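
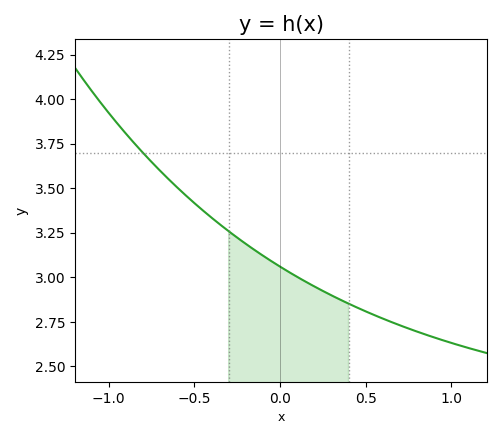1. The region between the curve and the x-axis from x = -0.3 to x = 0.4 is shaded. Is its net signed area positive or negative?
positive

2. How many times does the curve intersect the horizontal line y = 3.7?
1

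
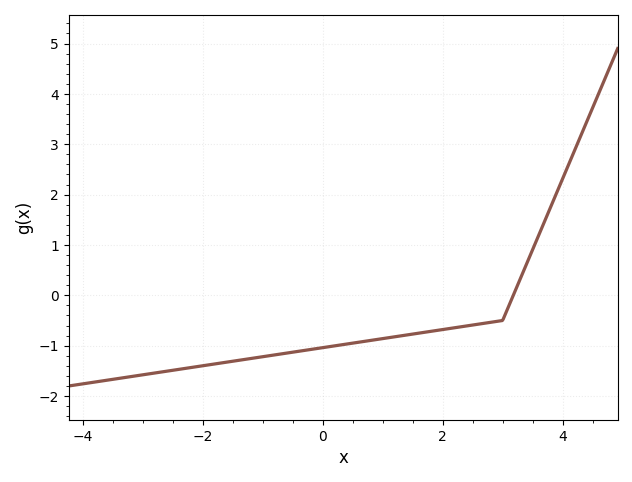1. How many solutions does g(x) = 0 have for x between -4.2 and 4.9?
1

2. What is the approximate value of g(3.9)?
2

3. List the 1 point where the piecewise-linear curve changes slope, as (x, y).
(3, -0.5)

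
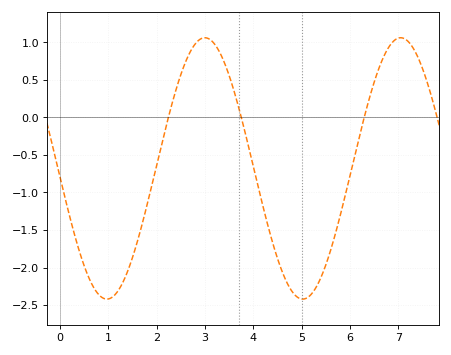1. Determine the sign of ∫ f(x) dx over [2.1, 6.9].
negative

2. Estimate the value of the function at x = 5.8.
-1.3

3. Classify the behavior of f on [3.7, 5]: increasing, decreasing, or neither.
decreasing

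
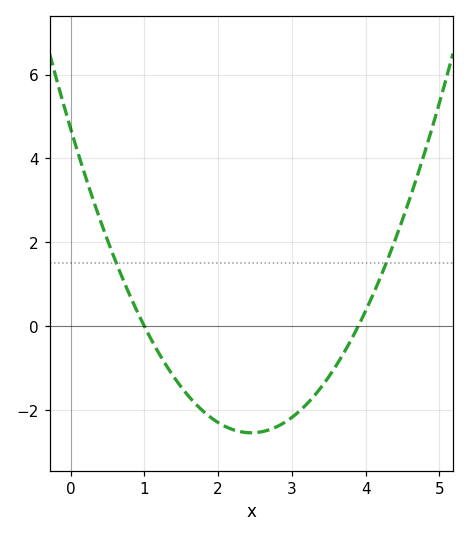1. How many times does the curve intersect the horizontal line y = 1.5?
2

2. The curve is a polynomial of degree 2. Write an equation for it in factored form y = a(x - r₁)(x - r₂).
y = 1.21(x - 1)(x - 3.9)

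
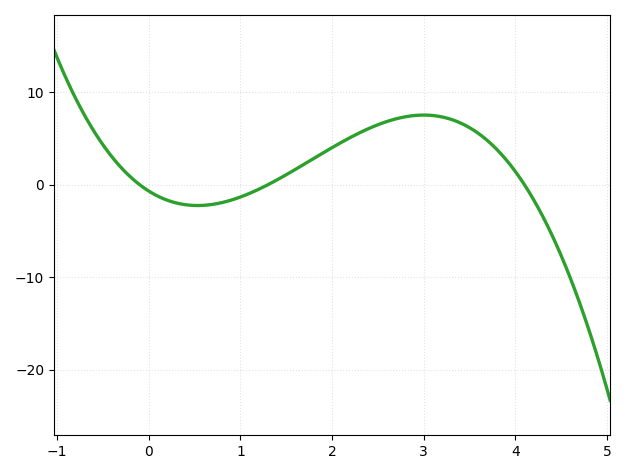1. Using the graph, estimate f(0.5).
-2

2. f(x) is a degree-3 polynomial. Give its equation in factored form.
y = -1.3(x + 0.1)(x - 1.3)(x - 4.1)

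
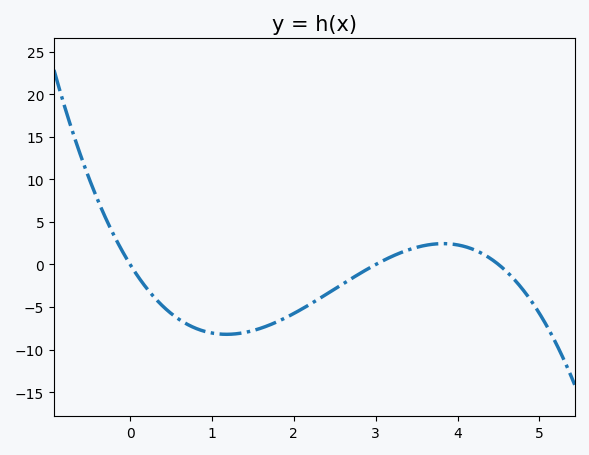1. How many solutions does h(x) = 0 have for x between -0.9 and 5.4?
3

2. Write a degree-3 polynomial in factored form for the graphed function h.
y = -1.15(x - 0)(x - 3)(x - 4.5)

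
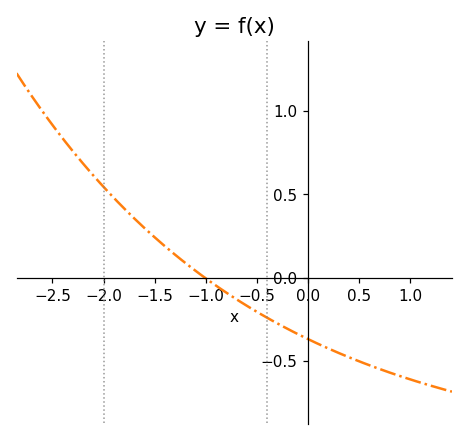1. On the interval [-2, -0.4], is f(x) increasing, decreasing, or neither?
decreasing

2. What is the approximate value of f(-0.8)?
-0.09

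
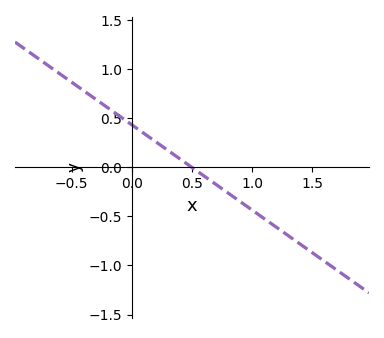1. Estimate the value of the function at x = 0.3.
0.174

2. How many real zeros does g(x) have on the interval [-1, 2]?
1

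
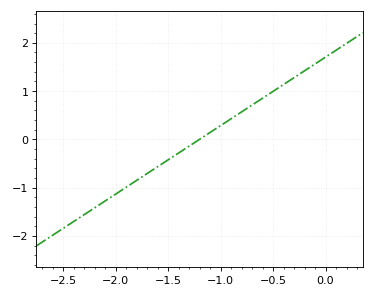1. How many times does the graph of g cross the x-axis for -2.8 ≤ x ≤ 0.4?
1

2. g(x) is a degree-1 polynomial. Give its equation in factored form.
y = 1.42(x + 1.2)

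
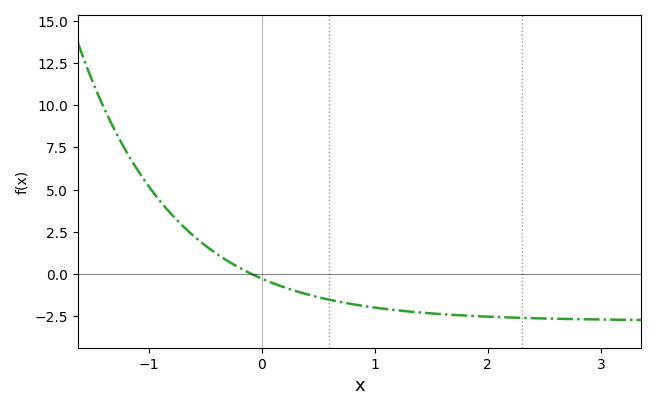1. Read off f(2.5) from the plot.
-2.6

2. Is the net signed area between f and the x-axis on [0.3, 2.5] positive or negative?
negative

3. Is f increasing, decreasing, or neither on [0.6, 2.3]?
decreasing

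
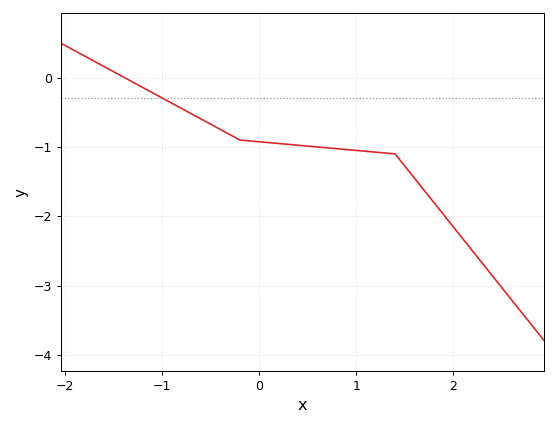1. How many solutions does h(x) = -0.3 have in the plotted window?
1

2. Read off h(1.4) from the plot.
-1.1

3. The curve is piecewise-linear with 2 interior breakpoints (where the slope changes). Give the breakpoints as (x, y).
(-0.2, -0.9); (1.4, -1.1)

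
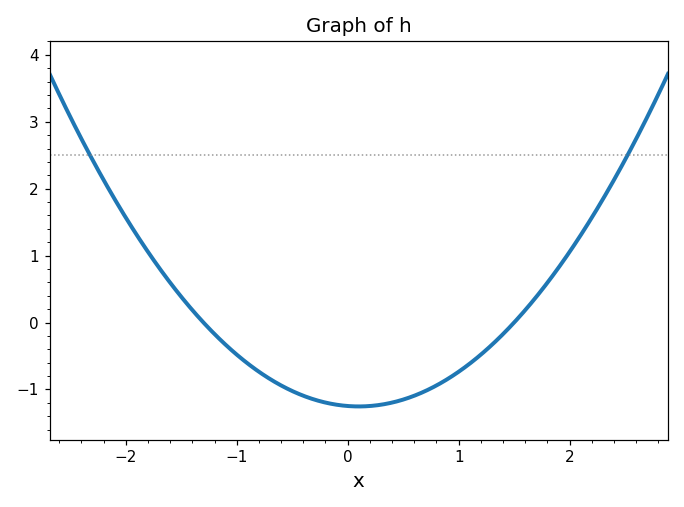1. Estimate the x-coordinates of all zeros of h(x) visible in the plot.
-1.3, 1.5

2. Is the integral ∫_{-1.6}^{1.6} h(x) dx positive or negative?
negative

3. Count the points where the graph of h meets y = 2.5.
2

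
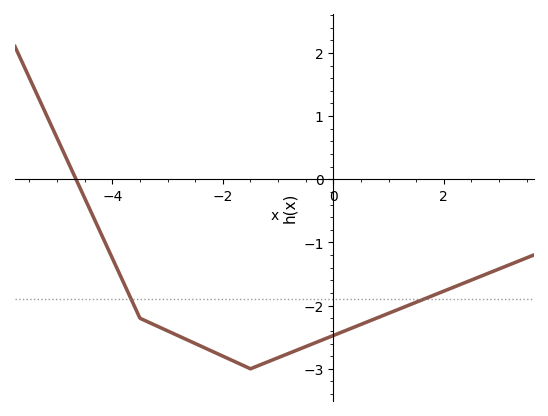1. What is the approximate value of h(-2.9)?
-2.44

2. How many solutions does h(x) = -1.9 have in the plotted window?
2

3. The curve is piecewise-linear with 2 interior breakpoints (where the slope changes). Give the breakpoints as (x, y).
(-3.5, -2.2); (-1.5, -3)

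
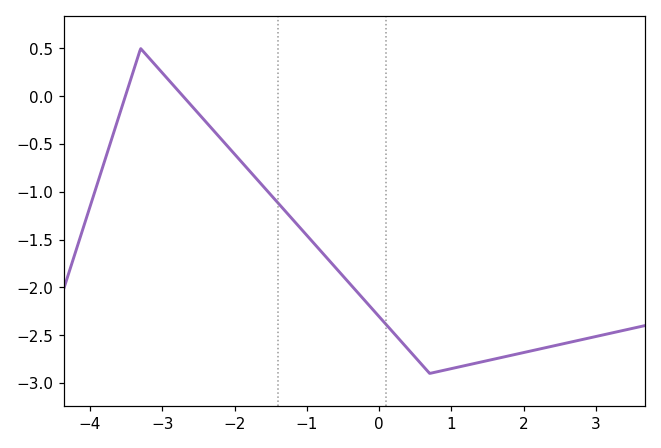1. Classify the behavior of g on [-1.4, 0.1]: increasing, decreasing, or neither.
decreasing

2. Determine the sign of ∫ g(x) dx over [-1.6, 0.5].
negative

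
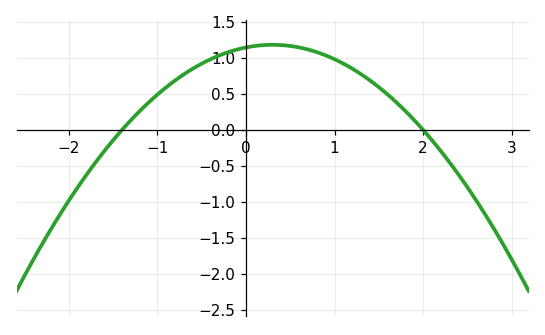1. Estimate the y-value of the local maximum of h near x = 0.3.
1.2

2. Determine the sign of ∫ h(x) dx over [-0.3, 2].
positive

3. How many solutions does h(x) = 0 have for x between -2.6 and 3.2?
2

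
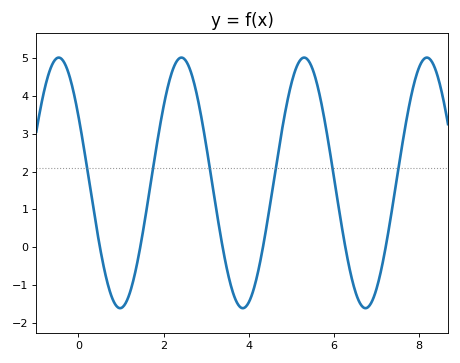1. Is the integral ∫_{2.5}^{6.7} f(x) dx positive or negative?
positive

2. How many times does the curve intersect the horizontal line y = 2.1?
6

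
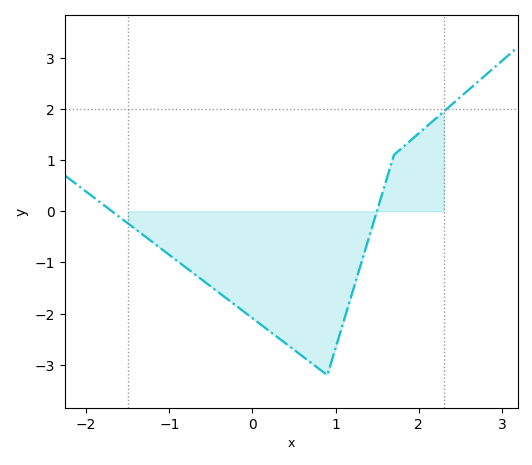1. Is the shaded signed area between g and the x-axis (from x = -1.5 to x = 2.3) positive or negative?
negative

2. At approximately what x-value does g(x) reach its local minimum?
0.9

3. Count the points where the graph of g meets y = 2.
1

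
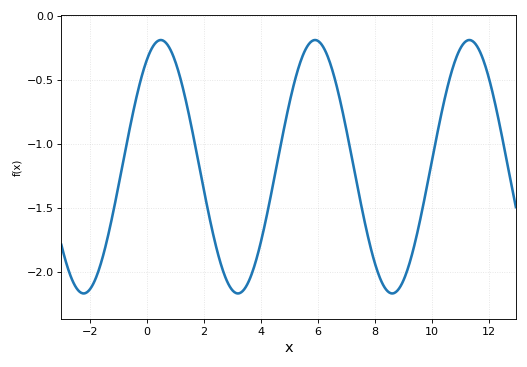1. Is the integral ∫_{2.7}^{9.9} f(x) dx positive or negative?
negative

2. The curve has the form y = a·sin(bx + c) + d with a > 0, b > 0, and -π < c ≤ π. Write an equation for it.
y = 0.99sin(1.16x + 1) - 1.18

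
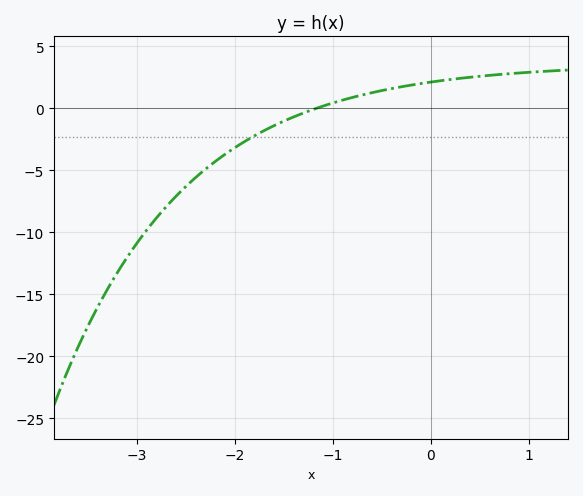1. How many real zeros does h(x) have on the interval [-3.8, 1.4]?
1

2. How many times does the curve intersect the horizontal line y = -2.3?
1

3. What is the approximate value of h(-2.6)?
-7.08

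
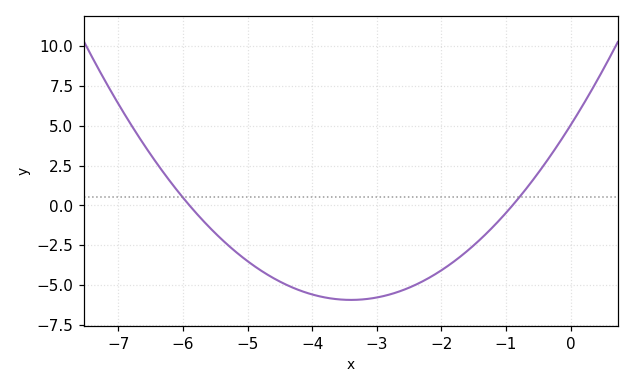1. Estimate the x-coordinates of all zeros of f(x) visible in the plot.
-6, -1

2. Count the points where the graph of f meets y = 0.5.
2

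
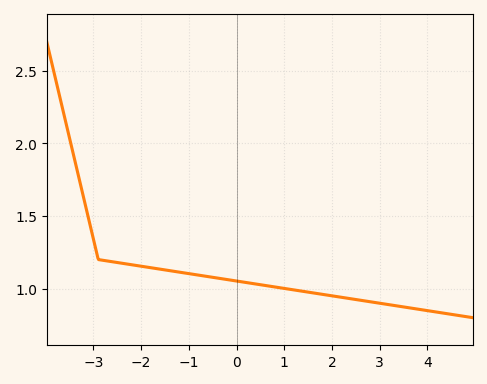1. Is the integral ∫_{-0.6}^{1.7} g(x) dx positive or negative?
positive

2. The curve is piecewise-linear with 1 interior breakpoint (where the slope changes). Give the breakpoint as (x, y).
(-2.9, 1.2)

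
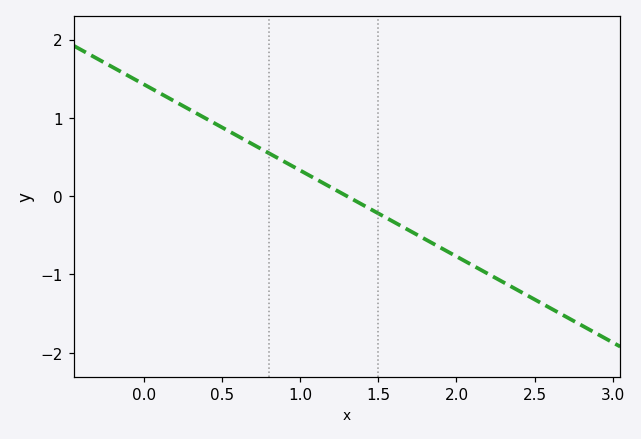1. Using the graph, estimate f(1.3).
0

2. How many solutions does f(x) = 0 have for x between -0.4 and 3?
1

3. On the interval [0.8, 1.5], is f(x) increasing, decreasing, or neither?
decreasing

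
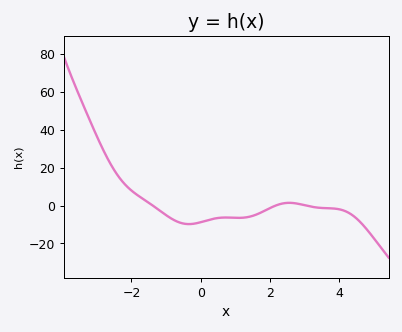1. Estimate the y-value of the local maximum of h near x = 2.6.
1.41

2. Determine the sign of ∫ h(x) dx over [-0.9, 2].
negative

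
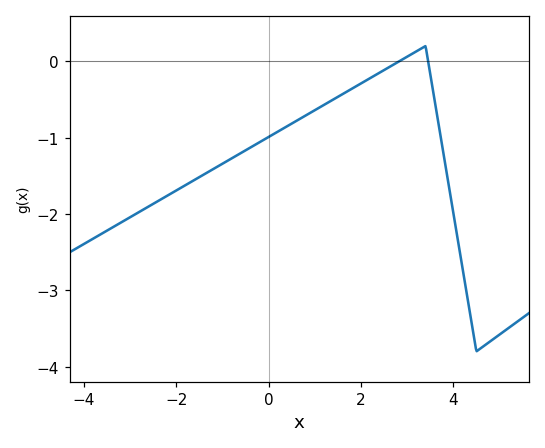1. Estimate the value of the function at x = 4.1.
-2.35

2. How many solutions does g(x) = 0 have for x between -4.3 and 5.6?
2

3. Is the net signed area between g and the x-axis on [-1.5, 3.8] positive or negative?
negative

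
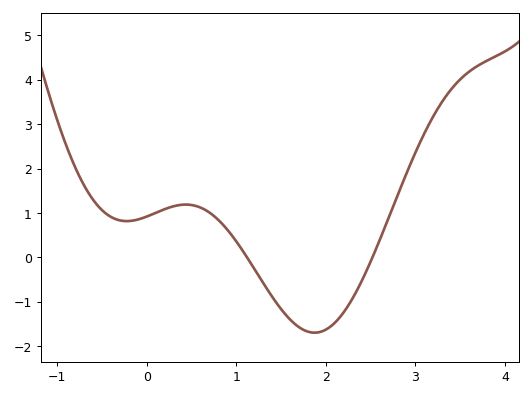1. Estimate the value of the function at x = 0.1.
1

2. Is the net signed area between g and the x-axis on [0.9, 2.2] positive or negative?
negative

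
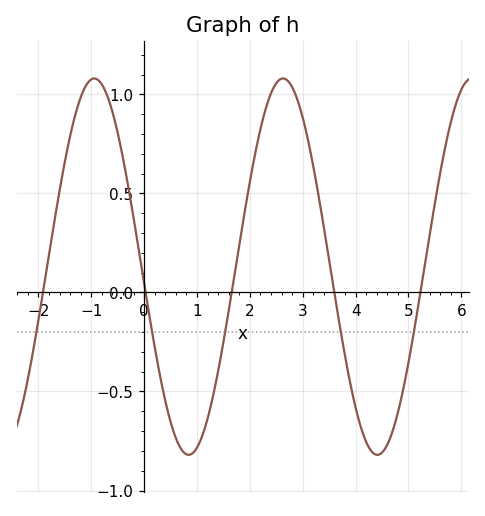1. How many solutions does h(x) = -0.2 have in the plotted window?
5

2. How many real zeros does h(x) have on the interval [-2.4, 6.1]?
5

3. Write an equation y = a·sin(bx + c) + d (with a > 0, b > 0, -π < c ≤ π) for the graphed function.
y = 0.95sin(1.8x - 3.1) + 0.13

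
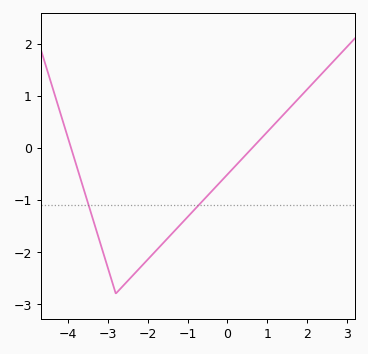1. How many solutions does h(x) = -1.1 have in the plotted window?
2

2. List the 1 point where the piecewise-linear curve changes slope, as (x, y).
(-2.8, -2.8)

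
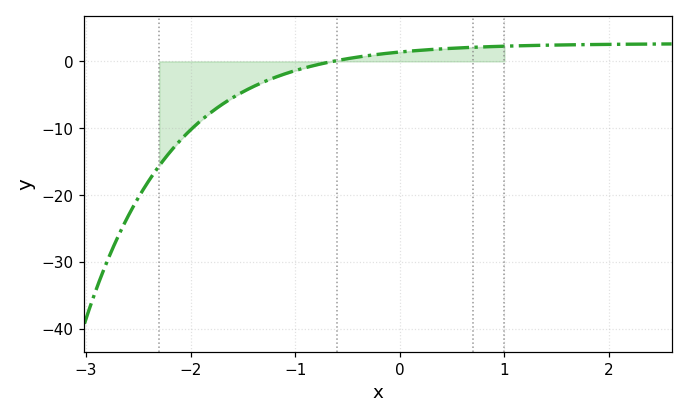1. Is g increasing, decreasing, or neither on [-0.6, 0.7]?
increasing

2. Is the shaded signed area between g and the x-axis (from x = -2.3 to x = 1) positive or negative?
negative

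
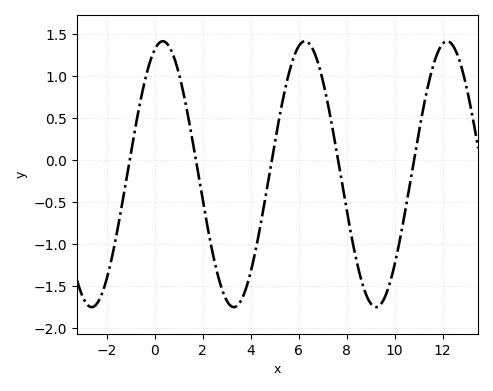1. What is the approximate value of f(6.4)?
1.4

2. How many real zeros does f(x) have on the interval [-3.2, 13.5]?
5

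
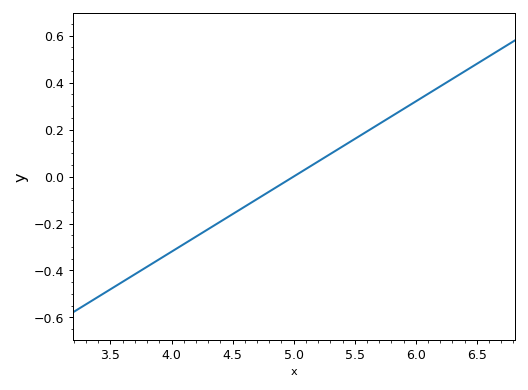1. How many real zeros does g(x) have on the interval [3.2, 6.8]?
1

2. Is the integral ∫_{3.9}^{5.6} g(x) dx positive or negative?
negative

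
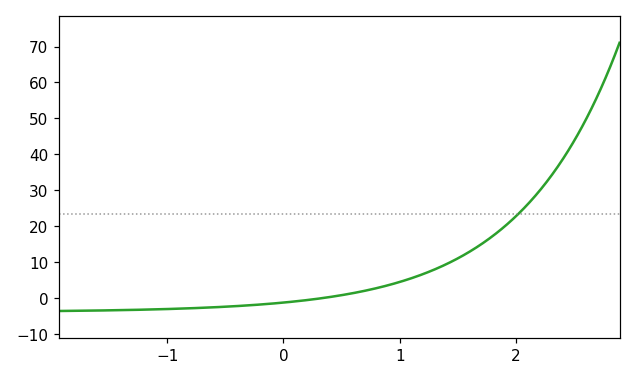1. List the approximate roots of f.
0.3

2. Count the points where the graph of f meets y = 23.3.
1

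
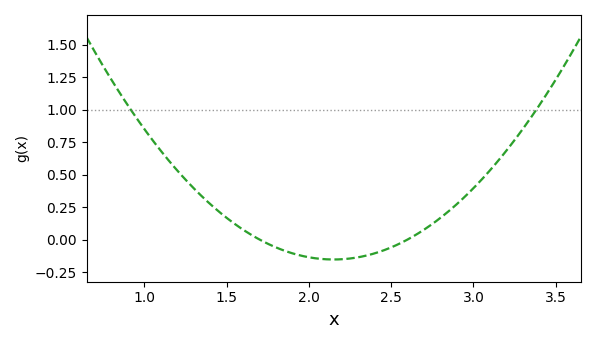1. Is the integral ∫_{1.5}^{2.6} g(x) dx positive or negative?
negative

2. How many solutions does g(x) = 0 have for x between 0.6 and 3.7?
2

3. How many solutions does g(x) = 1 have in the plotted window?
2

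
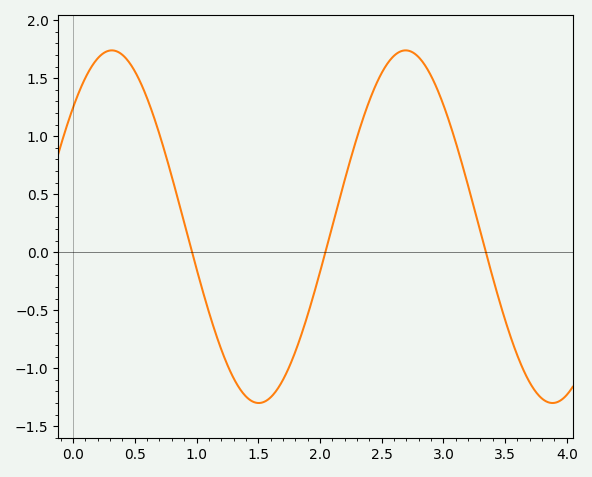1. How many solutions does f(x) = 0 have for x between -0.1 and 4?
3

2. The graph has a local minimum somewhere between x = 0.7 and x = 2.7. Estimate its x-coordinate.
1.5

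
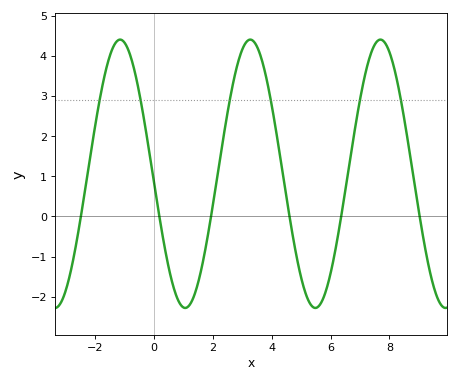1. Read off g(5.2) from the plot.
-2.02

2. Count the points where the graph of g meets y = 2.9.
6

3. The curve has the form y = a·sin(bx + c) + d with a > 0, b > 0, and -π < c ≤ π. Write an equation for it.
y = 3.34sin(1.42x - 3.07) + 1.06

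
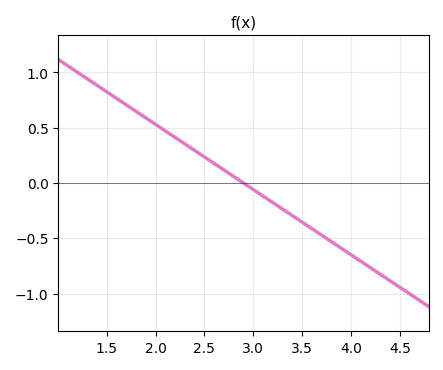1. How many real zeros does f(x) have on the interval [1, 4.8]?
1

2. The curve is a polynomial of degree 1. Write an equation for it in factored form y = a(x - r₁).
y = -0.59(x - 2.9)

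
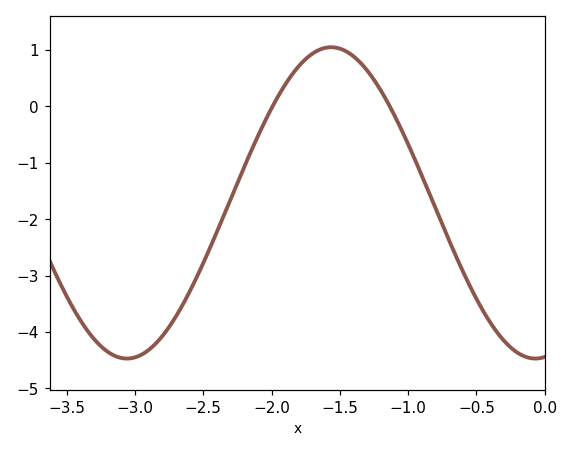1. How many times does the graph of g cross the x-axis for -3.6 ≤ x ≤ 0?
2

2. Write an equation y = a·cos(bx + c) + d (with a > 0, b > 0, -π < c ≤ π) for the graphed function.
y = 2.76cos(2.1x - 3) - 1.71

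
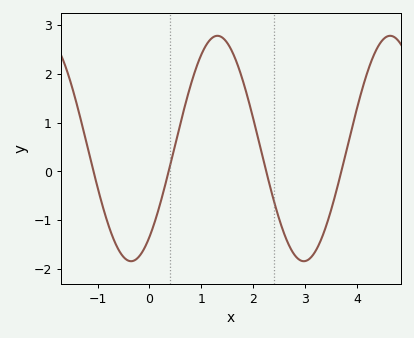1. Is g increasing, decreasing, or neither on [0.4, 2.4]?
neither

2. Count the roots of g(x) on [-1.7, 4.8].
4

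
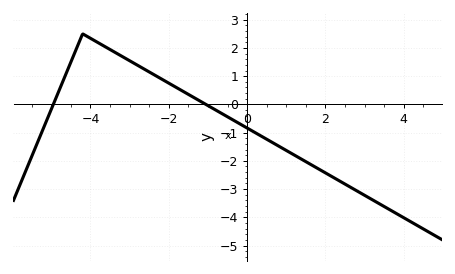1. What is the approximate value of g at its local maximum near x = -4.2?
2.5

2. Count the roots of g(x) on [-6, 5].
2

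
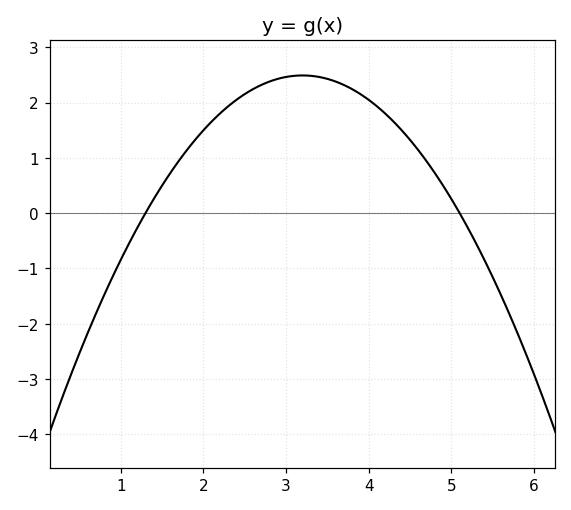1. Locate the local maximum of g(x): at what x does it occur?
3.2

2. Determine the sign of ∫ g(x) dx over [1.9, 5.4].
positive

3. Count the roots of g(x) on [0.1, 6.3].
2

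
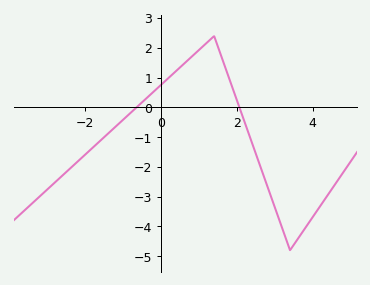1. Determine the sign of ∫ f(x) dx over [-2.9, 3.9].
negative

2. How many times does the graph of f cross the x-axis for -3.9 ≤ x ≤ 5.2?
2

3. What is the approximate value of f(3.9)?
-3.87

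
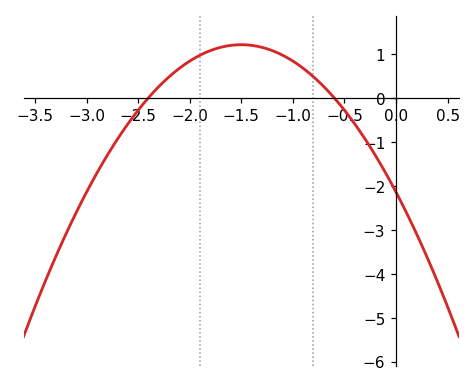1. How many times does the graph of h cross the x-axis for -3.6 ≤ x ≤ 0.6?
2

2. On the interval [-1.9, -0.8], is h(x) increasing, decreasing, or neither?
neither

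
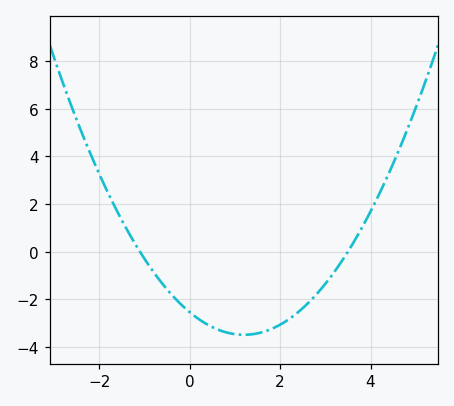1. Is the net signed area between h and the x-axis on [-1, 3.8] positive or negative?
negative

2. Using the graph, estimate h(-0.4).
-1.8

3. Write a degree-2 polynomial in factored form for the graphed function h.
y = 0.66(x + 1.1)(x - 3.5)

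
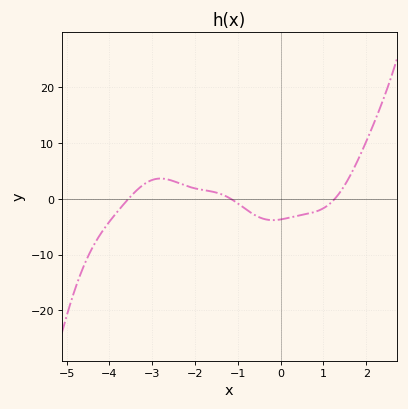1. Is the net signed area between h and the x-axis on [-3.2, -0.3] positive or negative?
positive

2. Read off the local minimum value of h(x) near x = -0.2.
-4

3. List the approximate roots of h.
-3.6, -1.2, 1.2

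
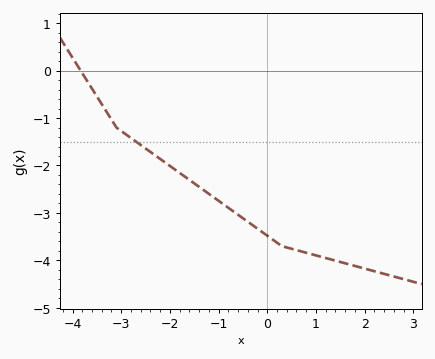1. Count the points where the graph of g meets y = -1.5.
1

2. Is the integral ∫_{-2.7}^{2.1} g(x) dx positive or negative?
negative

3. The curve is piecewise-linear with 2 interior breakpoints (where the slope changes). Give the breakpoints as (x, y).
(-3.1, -1.2); (0.3, -3.7)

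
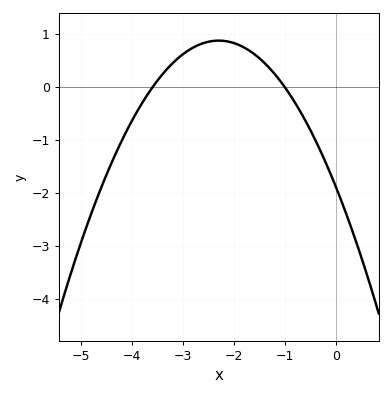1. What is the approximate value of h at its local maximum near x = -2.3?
0.9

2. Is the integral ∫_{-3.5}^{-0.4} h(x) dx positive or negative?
positive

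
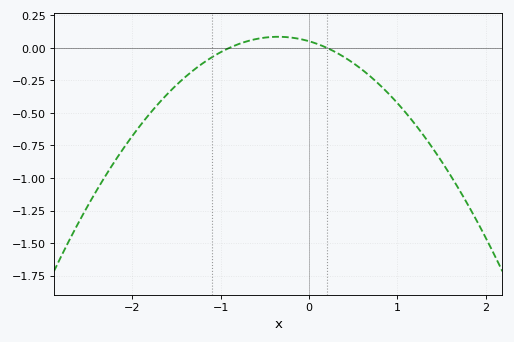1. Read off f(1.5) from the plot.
-0.85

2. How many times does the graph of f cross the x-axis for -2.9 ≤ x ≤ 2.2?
2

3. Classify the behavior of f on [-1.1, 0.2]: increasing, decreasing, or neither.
neither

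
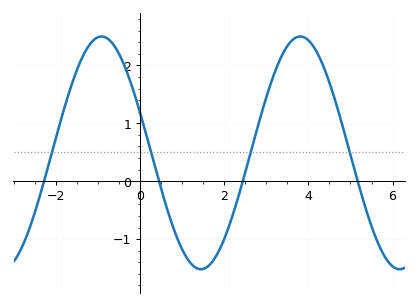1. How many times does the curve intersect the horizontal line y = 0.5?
4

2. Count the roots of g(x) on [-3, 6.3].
4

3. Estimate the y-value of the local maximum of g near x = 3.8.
2.5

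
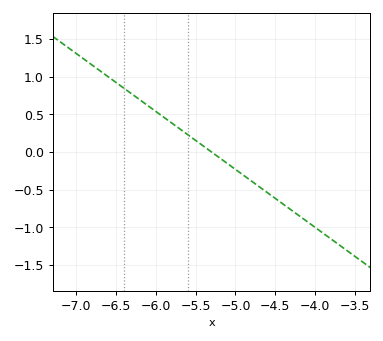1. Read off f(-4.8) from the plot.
-0.4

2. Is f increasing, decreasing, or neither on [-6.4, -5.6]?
decreasing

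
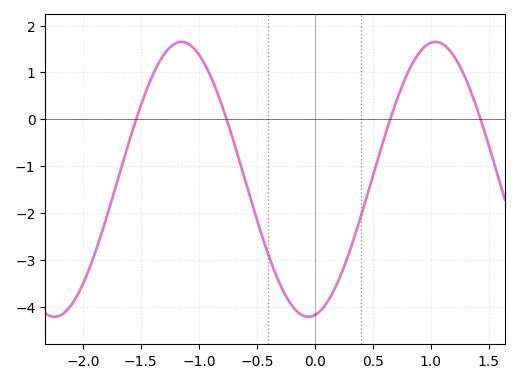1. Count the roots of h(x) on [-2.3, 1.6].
4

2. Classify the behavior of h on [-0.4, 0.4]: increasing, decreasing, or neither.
neither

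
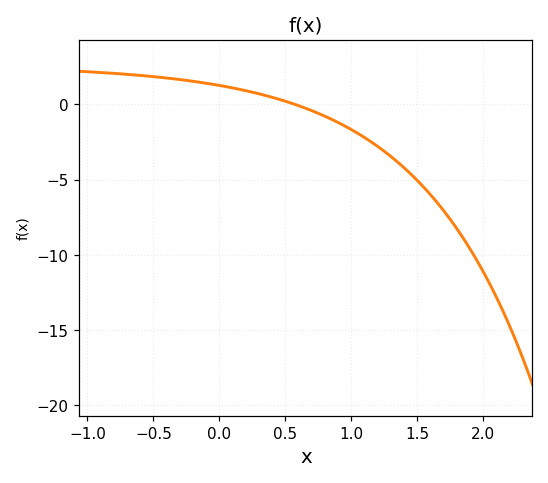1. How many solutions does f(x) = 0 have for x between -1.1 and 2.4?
1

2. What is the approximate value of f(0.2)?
1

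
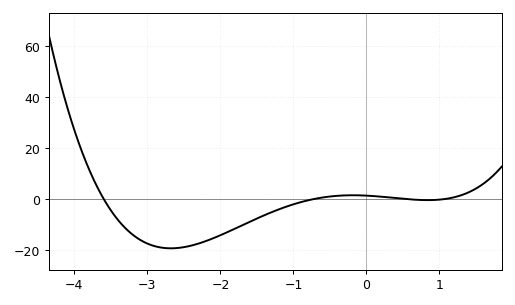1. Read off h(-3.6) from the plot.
0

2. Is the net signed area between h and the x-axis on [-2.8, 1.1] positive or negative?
negative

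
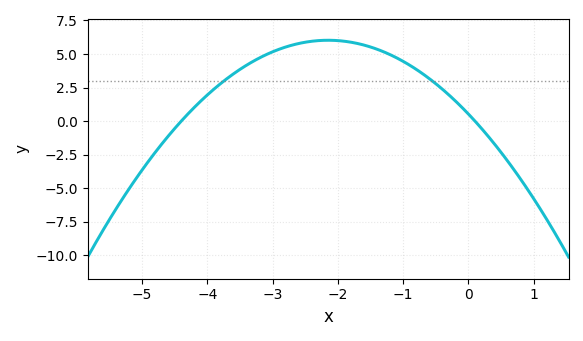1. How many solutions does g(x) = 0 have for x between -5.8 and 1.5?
2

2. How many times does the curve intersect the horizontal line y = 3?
2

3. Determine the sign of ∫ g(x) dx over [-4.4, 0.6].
positive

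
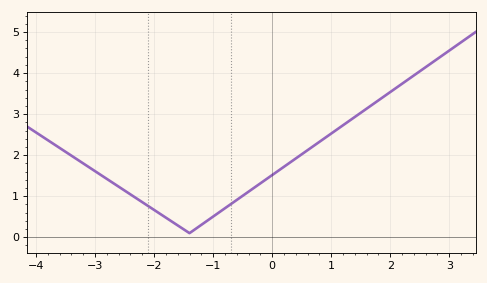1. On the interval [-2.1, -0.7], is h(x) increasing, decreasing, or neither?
neither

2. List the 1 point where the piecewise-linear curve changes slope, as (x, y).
(-1.4, 0.1)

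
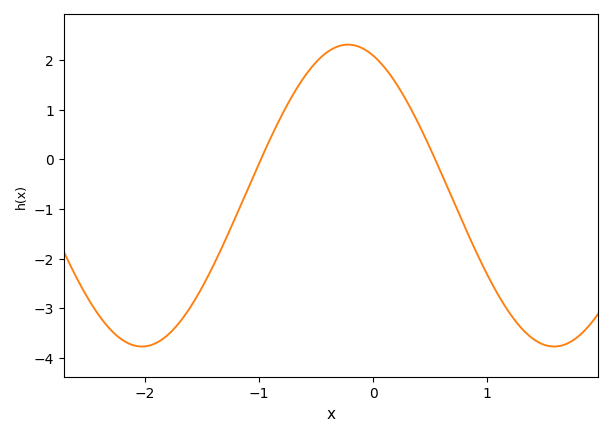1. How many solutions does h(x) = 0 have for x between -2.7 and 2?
2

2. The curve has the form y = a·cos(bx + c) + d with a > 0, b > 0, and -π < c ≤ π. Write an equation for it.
y = 3.04cos(1.74x + 0.382) - 0.73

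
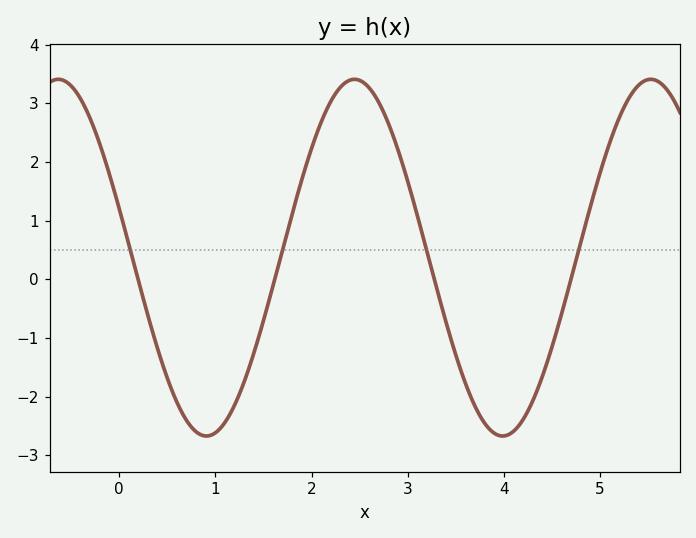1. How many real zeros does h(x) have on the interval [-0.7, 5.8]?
4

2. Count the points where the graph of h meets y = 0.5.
4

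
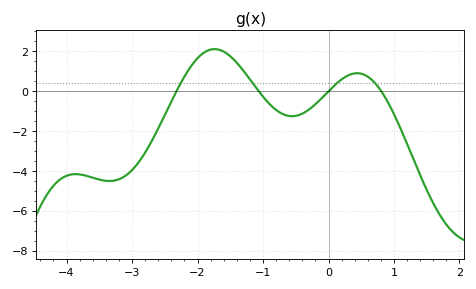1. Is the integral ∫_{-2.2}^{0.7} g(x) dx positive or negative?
positive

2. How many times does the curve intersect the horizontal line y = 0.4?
4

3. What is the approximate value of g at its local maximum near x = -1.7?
2.2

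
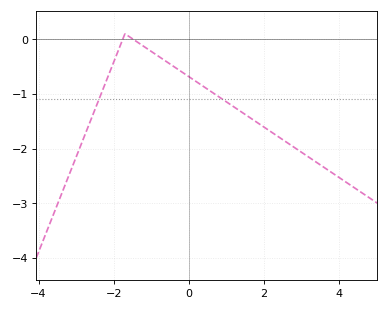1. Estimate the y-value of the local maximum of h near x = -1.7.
0.1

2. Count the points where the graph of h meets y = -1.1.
2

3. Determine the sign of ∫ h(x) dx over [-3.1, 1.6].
negative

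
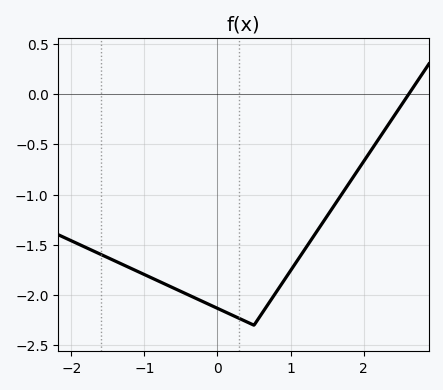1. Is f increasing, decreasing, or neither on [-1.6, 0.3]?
decreasing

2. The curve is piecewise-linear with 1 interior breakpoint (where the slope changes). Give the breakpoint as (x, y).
(0.5, -2.3)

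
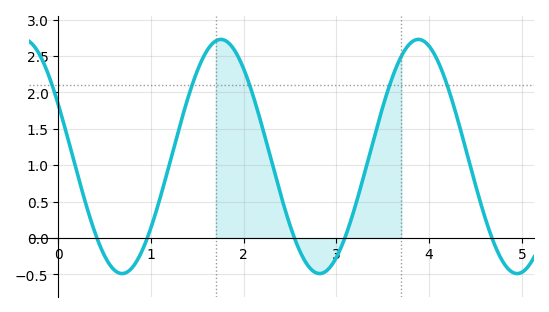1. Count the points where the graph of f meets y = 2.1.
5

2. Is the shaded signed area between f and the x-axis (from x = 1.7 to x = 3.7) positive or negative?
positive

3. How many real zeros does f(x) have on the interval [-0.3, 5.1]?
5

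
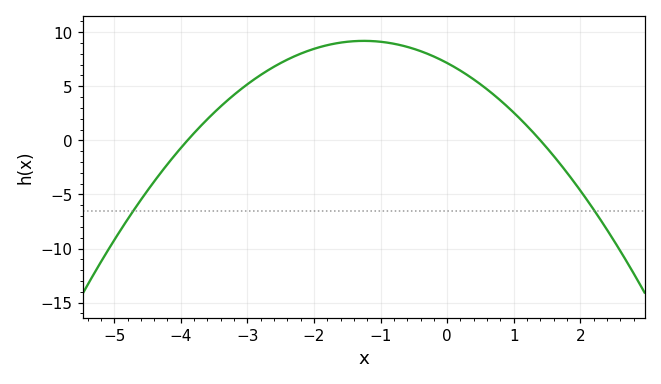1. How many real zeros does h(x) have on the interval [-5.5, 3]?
2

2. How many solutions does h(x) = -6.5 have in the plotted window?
2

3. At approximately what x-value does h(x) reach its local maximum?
-1.2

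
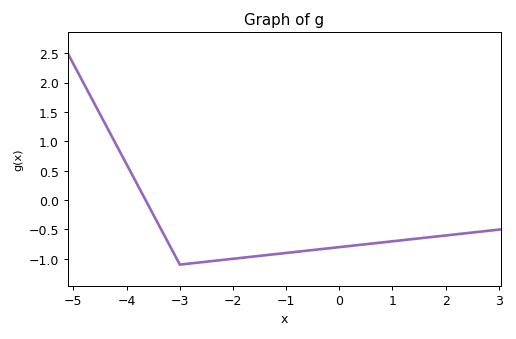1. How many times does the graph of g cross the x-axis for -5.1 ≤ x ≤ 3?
1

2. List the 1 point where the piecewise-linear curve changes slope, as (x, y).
(-3, -1.1)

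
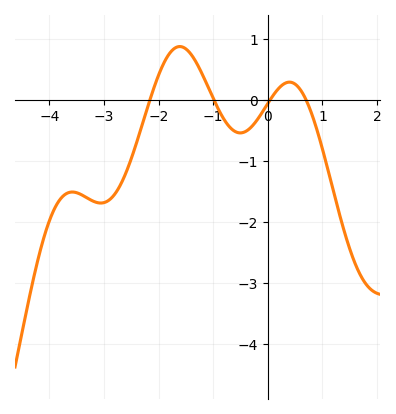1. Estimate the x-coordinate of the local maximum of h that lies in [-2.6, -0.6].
-1.61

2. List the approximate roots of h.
-2.16, -0.99, 0.045, 0.699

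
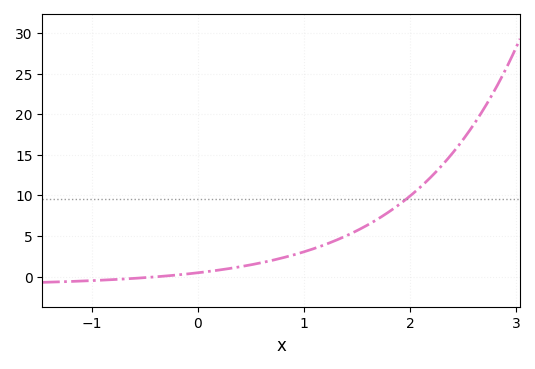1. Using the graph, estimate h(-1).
-0.498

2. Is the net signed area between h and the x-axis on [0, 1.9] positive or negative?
positive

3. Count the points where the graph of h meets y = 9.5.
1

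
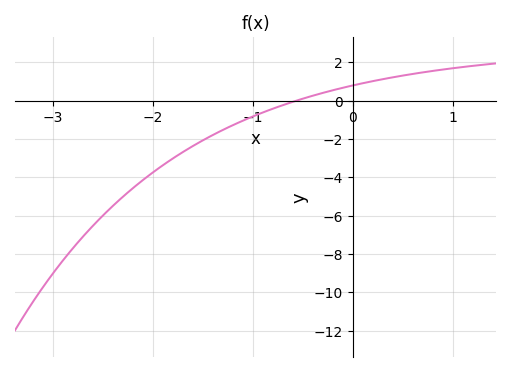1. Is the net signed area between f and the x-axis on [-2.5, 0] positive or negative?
negative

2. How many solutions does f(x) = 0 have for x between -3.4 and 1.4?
1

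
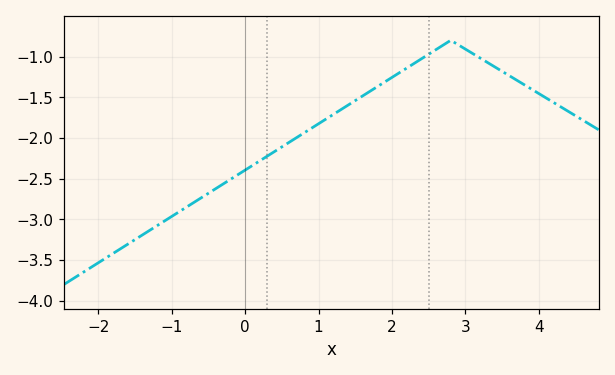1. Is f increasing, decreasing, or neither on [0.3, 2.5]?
increasing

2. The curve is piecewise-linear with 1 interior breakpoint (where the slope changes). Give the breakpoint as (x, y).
(2.8, -0.8)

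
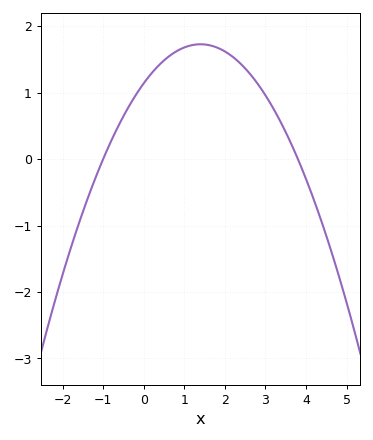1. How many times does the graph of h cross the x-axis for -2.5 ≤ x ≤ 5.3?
2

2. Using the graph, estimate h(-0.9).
0.141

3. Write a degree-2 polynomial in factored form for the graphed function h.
y = -0.3(x + 1)(x - 3.8)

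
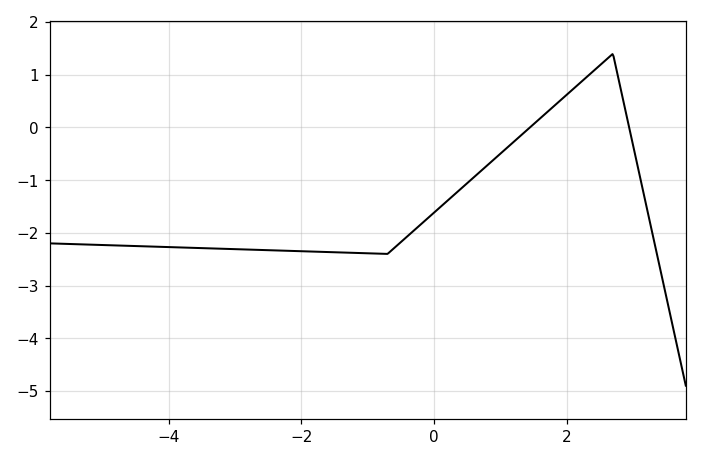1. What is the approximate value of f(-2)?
-2.3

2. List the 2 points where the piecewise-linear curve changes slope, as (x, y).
(-0.7, -2.4); (2.7, 1.4)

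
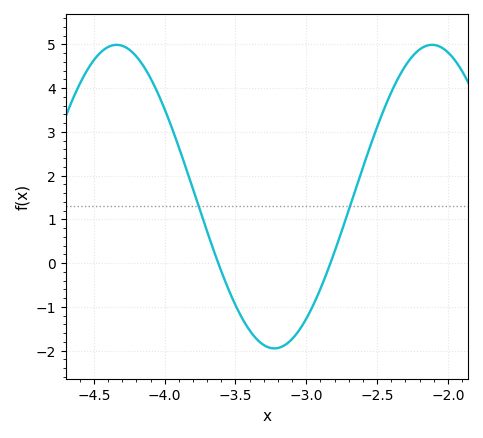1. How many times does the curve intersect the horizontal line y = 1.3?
2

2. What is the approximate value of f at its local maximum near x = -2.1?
5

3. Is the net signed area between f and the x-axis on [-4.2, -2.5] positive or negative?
positive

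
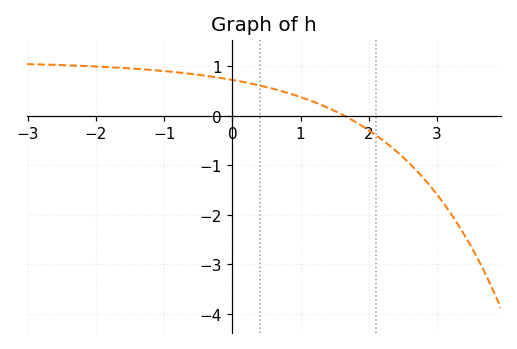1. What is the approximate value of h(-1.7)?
0.97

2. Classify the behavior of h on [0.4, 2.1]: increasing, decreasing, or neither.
decreasing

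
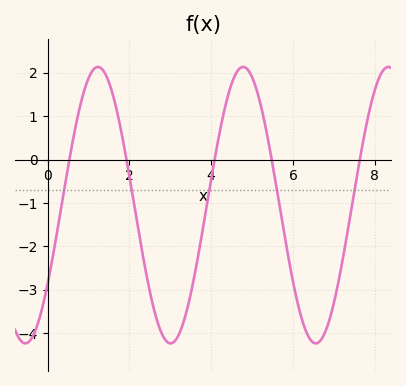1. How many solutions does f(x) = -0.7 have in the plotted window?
5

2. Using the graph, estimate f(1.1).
2.04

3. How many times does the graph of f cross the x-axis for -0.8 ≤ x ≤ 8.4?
5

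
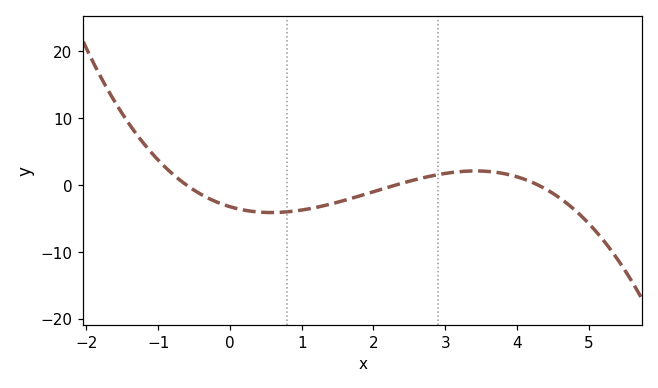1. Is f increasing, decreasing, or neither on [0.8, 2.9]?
increasing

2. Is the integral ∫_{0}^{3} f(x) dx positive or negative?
negative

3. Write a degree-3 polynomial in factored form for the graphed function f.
y = -0.54(x + 0.6)(x - 2.3)(x - 4.3)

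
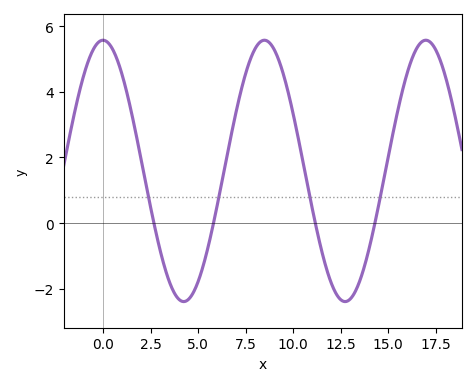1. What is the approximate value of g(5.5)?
-0.794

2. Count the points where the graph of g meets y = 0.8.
4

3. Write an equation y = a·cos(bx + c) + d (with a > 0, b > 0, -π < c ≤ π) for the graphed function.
y = 3.98cos(0.74x + 0) + 1.59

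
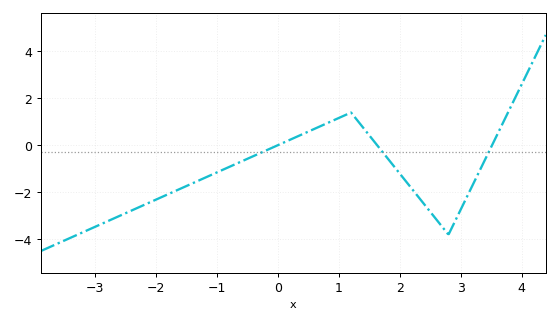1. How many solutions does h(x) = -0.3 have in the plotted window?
3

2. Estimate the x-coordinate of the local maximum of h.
1.2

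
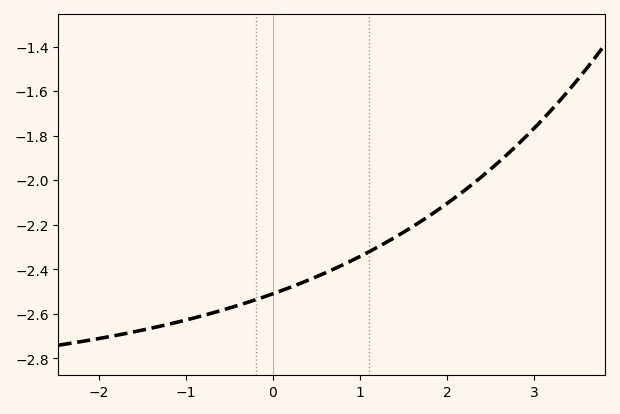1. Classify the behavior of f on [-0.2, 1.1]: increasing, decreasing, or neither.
increasing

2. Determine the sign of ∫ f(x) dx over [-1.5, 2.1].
negative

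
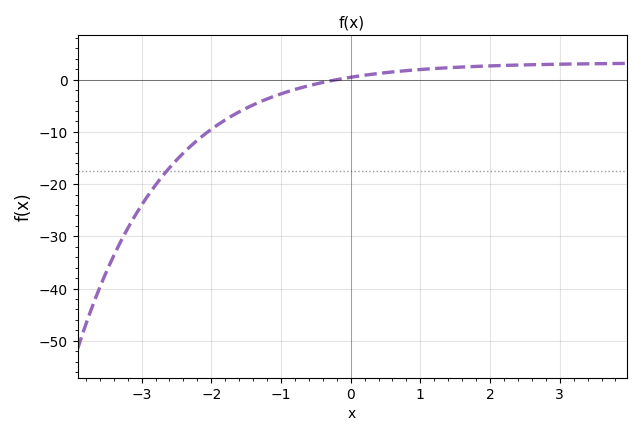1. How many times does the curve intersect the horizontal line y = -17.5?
1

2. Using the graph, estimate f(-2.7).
-18.5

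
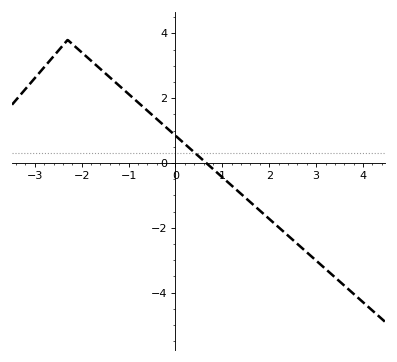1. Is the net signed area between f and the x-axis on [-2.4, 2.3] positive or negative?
positive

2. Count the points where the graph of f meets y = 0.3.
1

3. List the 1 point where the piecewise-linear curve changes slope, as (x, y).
(-2.3, 3.8)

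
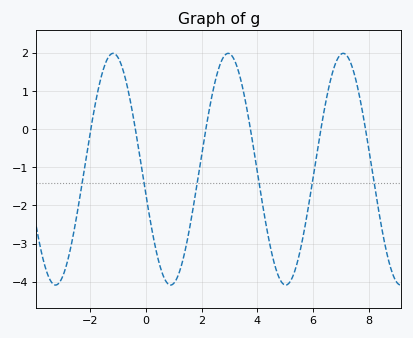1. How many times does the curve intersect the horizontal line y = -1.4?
6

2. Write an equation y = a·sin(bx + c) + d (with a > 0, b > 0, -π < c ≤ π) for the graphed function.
y = 3.04sin(1.5x - 2.9) - 1.05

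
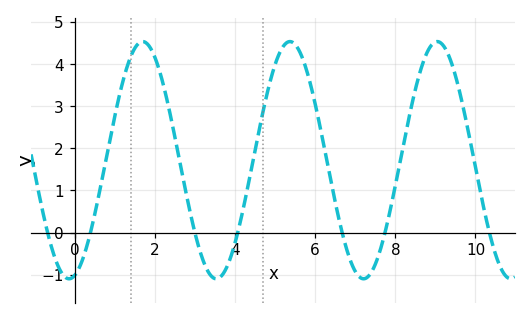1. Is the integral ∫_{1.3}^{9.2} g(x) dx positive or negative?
positive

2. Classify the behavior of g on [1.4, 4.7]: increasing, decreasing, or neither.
neither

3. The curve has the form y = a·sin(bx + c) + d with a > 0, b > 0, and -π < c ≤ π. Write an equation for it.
y = 2.82sin(1.71x - 1.33) + 1.72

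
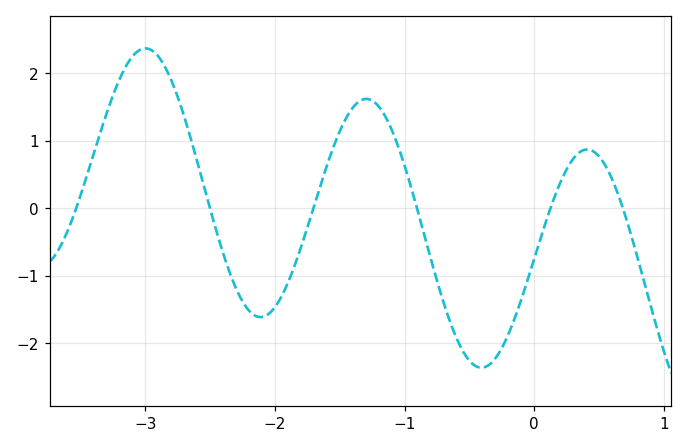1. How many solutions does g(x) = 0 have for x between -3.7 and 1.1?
6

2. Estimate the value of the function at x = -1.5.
1.1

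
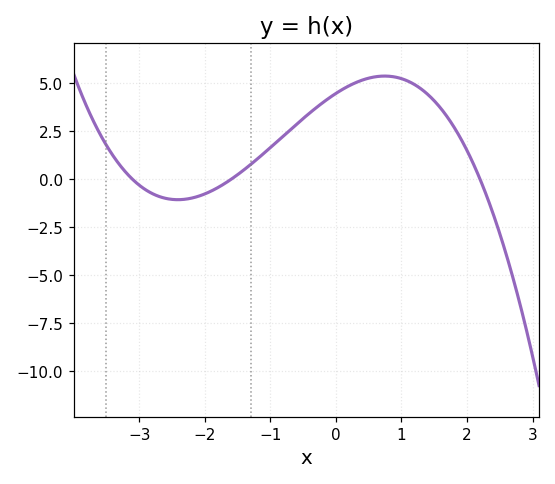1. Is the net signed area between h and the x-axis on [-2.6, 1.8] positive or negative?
positive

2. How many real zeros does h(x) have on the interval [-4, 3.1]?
3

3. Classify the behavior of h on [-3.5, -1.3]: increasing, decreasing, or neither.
neither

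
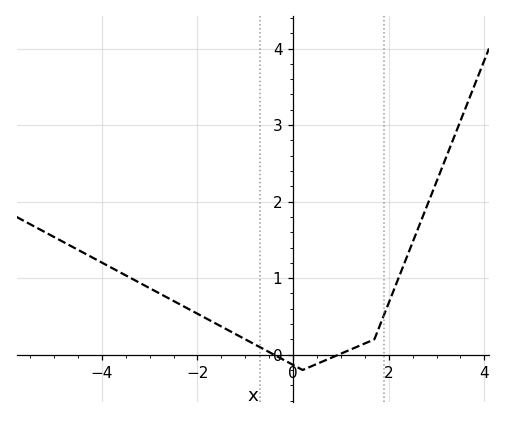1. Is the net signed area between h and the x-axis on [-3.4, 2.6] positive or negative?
positive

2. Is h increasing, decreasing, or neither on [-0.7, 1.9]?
neither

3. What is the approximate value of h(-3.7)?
1.1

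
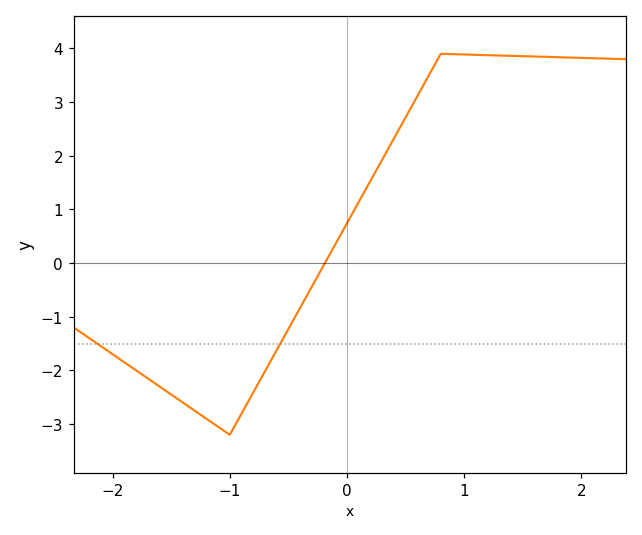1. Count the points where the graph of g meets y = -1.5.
2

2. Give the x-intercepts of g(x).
-0.189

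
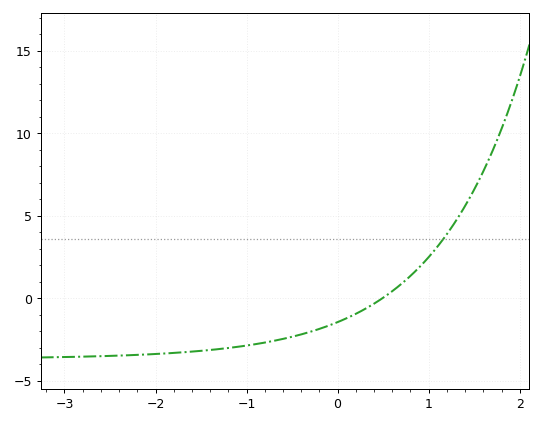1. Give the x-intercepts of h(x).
0.5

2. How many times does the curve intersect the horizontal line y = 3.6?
1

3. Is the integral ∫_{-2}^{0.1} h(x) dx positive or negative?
negative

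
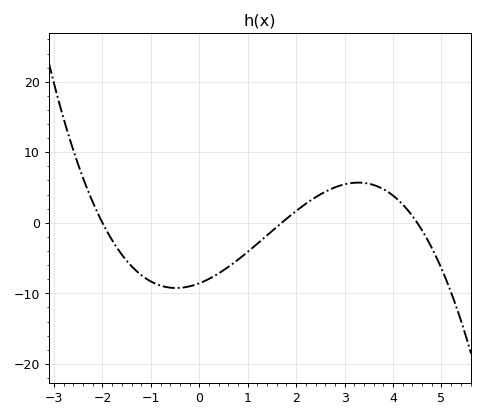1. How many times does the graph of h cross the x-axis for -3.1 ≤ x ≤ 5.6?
3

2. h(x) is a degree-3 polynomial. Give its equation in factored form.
y = -0.56(x + 2)(x - 1.7)(x - 4.5)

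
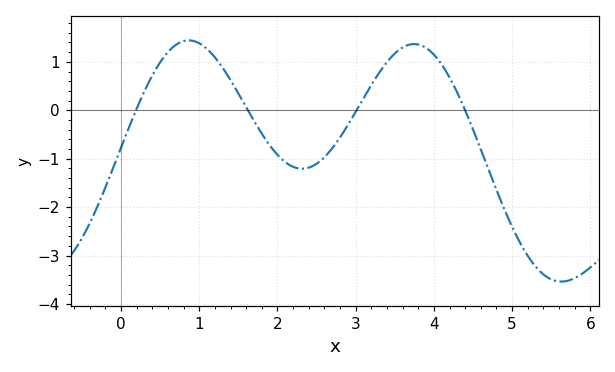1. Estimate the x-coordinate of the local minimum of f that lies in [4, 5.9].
5.63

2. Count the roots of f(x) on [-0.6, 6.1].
4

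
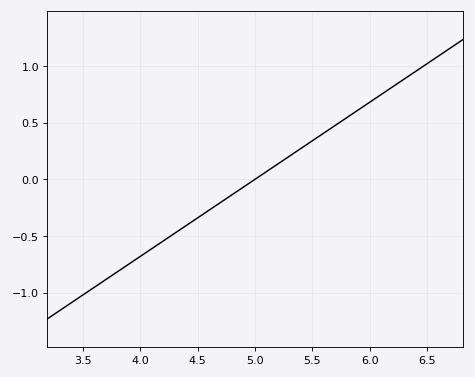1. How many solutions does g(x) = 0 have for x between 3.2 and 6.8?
1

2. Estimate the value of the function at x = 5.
0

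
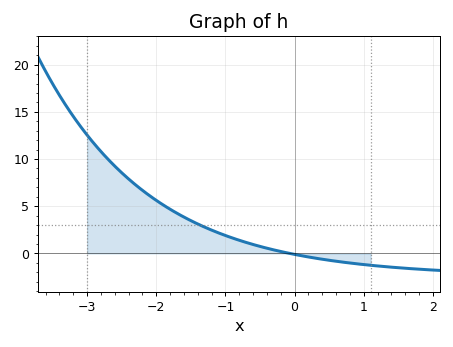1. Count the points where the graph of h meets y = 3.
1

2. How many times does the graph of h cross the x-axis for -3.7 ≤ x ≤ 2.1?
1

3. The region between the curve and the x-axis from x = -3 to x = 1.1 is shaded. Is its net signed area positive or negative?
positive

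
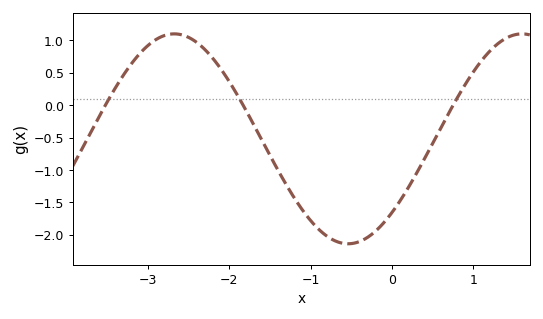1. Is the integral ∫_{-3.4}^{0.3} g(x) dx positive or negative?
negative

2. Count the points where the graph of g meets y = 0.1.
3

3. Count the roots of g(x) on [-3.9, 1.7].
3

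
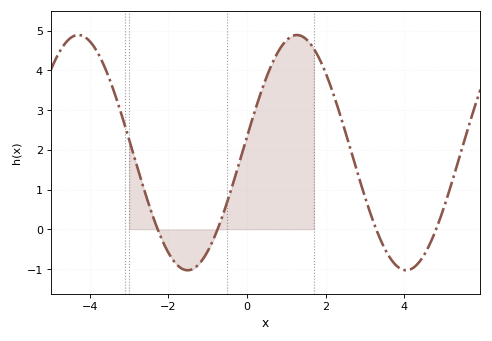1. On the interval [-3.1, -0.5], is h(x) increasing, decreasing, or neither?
neither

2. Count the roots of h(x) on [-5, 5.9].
4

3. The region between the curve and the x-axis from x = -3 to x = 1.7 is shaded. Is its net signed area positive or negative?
positive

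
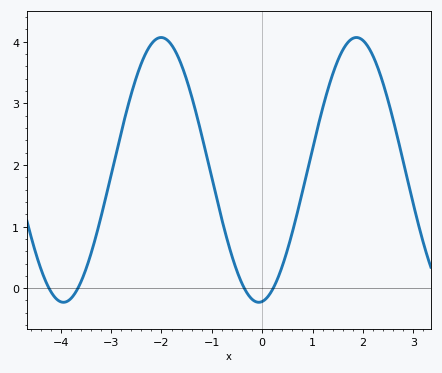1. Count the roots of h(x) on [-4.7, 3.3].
4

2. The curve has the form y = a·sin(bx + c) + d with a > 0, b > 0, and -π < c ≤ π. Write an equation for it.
y = 2.15sin(1.6x - 1.5) + 1.92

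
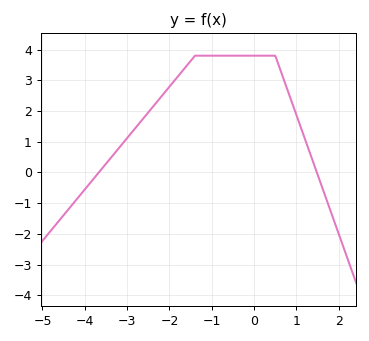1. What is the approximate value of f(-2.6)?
1.8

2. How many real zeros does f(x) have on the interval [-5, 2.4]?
2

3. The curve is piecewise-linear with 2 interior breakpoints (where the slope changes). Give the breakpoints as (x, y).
(-1.4, 3.8); (0.5, 3.8)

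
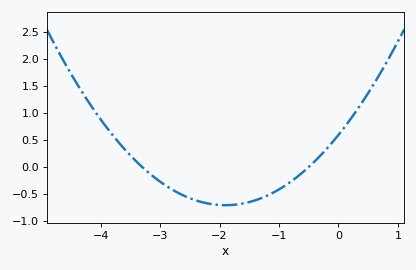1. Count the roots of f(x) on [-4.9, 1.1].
2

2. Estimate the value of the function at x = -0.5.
0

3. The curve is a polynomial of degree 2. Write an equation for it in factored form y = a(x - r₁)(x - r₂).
y = 0.36(x + 3.3)(x + 0.5)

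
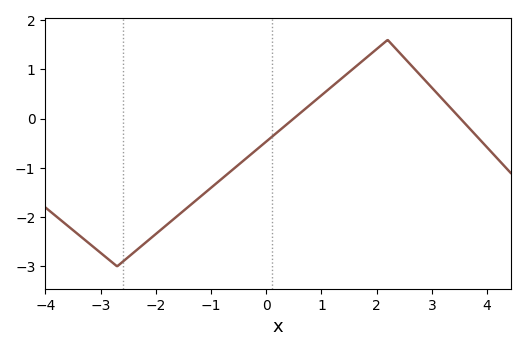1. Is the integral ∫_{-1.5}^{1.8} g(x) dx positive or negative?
negative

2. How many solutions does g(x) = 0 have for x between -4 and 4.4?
2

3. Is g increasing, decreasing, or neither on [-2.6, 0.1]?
increasing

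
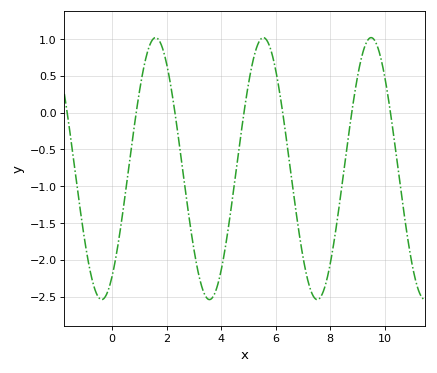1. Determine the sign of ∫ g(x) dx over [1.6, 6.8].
negative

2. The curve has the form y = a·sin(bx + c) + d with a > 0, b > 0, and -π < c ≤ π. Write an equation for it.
y = 1.78sin(1.59x - 0.97) - 0.76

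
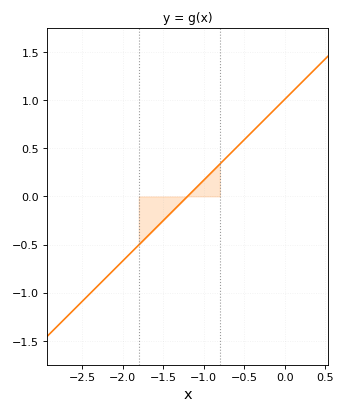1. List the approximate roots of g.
-1.2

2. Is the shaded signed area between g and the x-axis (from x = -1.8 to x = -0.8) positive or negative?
negative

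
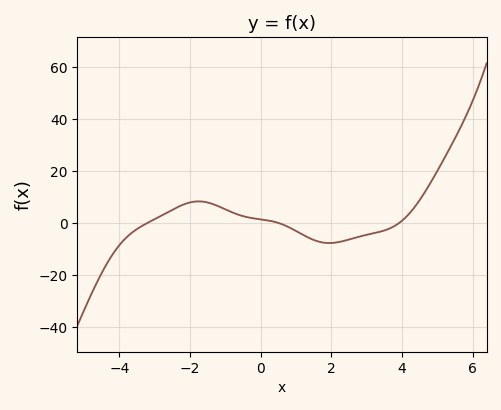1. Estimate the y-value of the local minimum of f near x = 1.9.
-8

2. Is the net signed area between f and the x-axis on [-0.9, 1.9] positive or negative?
negative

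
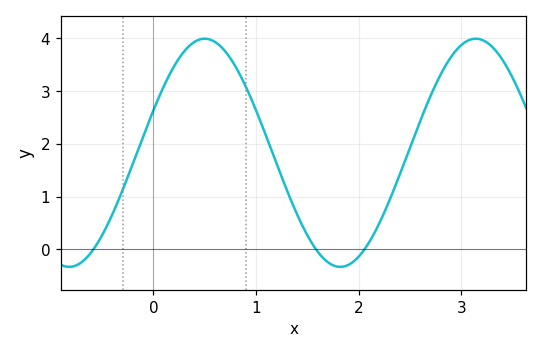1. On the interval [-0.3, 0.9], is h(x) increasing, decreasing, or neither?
neither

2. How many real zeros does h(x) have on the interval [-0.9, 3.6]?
3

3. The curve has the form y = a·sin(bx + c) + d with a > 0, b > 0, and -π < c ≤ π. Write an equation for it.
y = 2.16sin(2.38x + 0.382) + 1.83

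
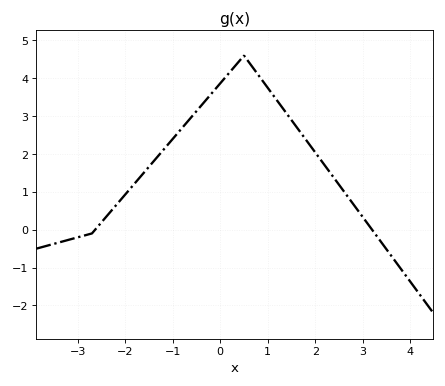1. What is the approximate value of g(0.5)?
4.6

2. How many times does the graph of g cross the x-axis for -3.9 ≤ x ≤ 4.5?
2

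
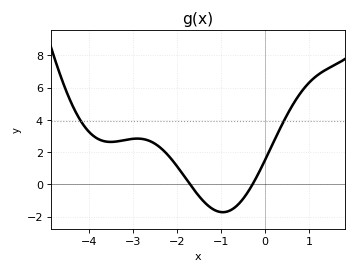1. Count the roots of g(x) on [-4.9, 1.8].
2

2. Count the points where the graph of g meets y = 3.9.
2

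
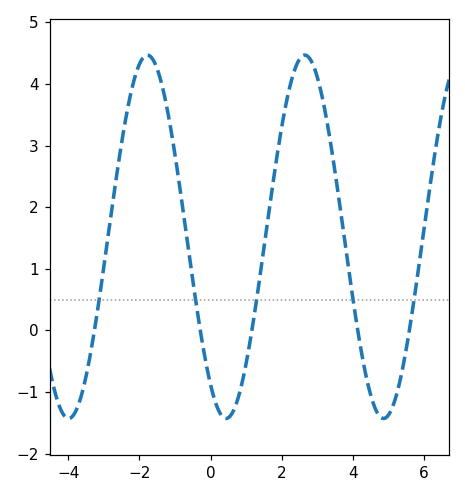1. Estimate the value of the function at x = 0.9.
-0.813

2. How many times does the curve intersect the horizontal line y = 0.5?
5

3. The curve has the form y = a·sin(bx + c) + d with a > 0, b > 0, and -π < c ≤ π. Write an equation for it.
y = 2.95sin(1.42x - 2.19) + 1.52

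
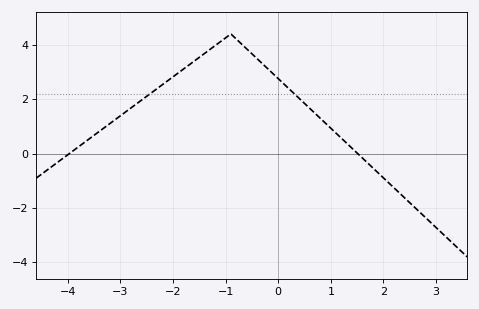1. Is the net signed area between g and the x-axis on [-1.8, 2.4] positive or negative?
positive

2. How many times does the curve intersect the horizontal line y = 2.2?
2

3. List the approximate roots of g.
-4, 1.6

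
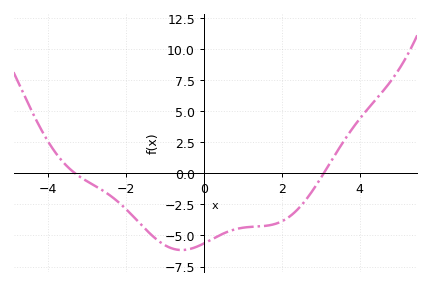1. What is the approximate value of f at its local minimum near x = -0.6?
-6.18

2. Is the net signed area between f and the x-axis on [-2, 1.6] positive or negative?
negative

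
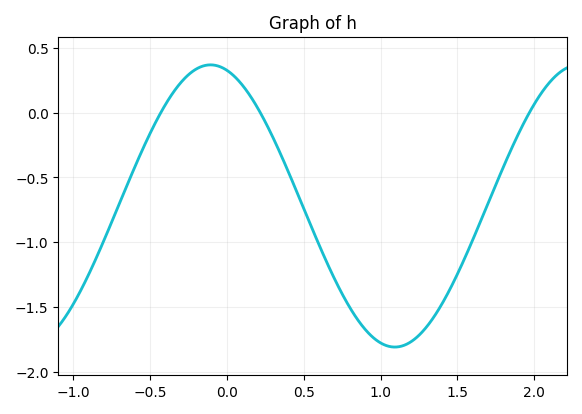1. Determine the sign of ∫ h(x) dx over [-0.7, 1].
negative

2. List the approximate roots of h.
-0.45, 0.2, 1.95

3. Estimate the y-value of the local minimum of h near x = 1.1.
-1.8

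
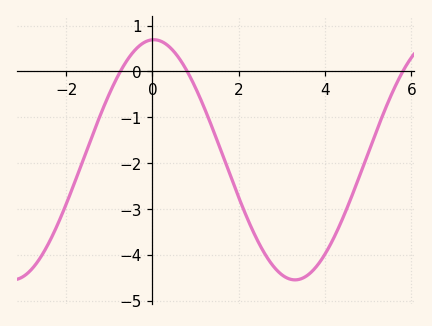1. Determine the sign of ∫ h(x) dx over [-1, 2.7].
negative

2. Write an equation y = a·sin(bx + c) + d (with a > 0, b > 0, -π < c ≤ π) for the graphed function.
y = 2.62sin(0.96x + 1.5) - 1.93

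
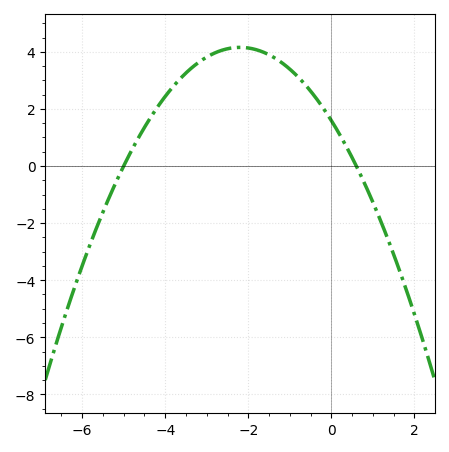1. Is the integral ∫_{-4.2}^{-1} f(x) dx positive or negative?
positive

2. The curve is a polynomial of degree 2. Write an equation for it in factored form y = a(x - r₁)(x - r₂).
y = -0.53(x + 5)(x - 0.6)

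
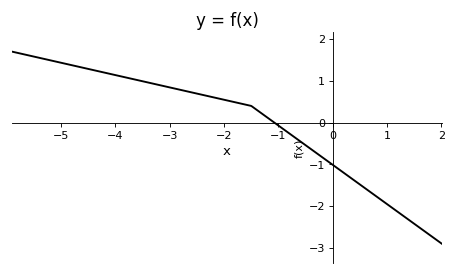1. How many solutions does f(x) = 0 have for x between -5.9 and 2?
1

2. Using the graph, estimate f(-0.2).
-0.823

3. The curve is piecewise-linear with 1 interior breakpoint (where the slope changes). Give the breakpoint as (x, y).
(-1.5, 0.4)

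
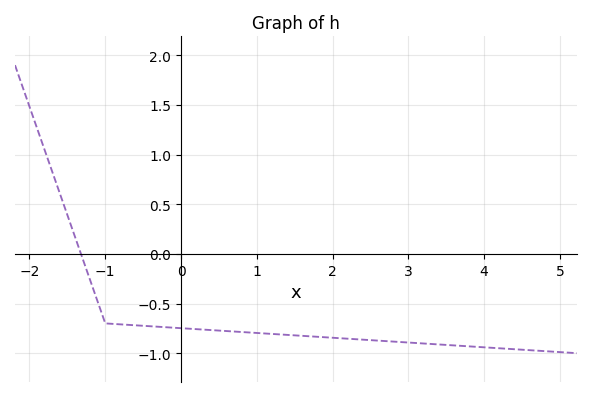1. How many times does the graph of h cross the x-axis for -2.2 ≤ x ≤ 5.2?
1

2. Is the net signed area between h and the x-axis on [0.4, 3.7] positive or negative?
negative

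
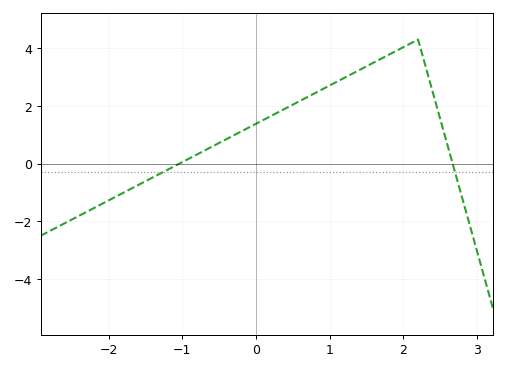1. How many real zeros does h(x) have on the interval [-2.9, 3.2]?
2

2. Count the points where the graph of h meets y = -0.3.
2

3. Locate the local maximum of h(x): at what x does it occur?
2.2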